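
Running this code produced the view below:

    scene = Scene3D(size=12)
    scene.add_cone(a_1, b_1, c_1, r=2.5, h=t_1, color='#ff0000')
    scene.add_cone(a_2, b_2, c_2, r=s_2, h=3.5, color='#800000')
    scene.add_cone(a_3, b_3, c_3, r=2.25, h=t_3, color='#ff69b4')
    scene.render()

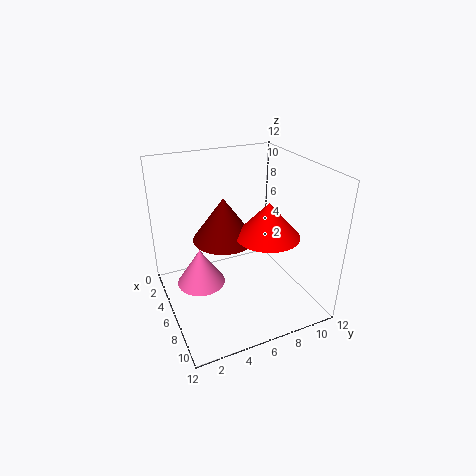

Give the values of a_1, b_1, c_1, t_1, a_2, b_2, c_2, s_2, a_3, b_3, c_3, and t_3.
a_1 = 8.25, b_1 = 7.5, c_1 = 7, t_1 = 2.75, a_2 = 6, b_2 = 4.75, c_2 = 6.25, s_2 = 2.5, a_3 = 3, b_3 = 3.5, c_3 = 0.25, t_3 = 3.5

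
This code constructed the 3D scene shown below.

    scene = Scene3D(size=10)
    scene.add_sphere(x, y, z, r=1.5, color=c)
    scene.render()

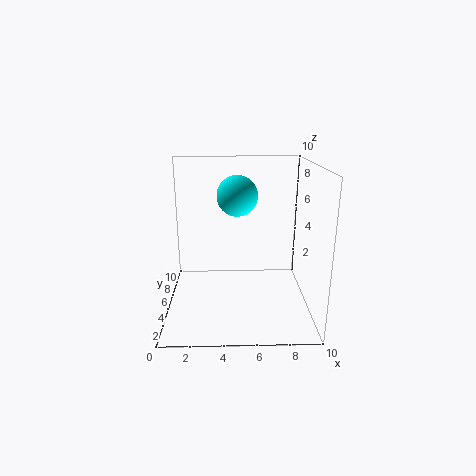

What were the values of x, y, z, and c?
x = 5, y = 7, z = 7.5, c = 'cyan'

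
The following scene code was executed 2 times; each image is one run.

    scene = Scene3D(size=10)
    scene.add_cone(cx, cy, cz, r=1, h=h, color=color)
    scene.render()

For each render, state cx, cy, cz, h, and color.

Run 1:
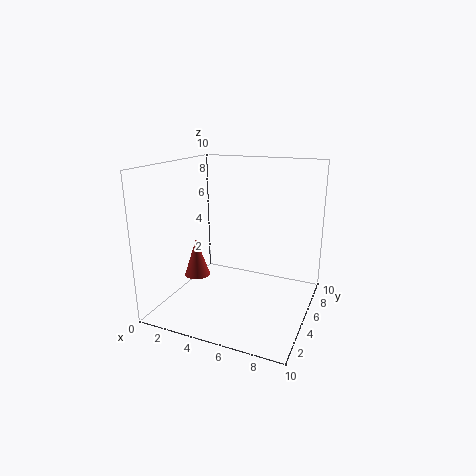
cx = 1
cy = 6
cz = 1
h = 3
color = 'brown'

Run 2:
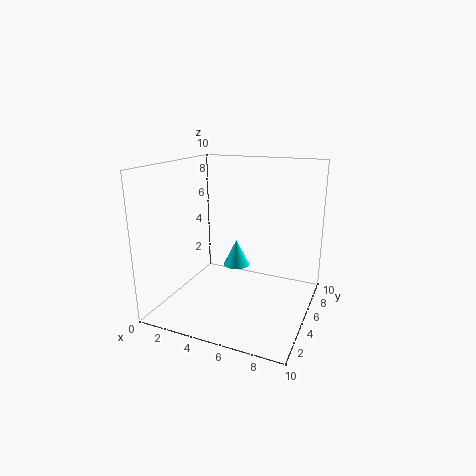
cx = 4
cy = 7
cz = 2
h = 2
color = 'cyan'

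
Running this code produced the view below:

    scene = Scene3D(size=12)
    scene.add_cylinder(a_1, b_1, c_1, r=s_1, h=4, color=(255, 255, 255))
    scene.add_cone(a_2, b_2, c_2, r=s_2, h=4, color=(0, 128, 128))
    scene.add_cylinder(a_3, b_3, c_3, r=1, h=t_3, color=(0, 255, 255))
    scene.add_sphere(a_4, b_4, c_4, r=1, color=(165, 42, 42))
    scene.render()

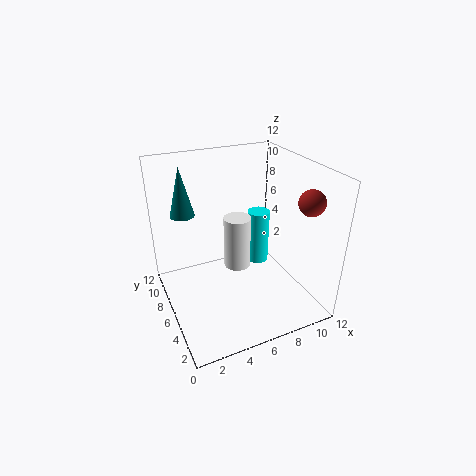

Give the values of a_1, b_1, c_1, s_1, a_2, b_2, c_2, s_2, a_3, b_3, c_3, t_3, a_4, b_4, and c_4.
a_1 = 5
b_1 = 4
c_1 = 5
s_1 = 1
a_2 = 2
b_2 = 8
c_2 = 8
s_2 = 1
a_3 = 9
b_3 = 8
c_3 = 2
t_3 = 5
a_4 = 10
b_4 = 2
c_4 = 10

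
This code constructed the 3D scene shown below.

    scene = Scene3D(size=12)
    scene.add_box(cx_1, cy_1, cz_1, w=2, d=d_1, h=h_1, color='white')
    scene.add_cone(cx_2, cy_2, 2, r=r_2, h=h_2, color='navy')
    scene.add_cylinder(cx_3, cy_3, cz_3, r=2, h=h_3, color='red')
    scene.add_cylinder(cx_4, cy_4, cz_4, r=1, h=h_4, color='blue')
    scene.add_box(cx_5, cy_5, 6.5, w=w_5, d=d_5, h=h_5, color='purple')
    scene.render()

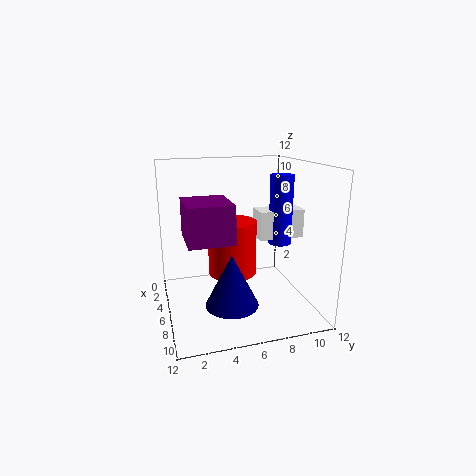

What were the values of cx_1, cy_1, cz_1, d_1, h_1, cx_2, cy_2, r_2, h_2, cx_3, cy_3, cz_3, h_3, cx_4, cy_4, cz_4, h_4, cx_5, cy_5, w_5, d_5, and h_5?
cx_1 = 4
cy_1 = 8
cz_1 = 5.5
d_1 = 4
h_1 = 2.5
cx_2 = 9.5
cy_2 = 4.5
r_2 = 2
h_2 = 4
cx_3 = 6
cy_3 = 5.5
cz_3 = 3
h_3 = 4.5
cx_4 = 5.5
cy_4 = 10
cz_4 = 5
h_4 = 6
cx_5 = 5
cy_5 = 1.5
w_5 = 4
d_5 = 3.5
h_5 = 3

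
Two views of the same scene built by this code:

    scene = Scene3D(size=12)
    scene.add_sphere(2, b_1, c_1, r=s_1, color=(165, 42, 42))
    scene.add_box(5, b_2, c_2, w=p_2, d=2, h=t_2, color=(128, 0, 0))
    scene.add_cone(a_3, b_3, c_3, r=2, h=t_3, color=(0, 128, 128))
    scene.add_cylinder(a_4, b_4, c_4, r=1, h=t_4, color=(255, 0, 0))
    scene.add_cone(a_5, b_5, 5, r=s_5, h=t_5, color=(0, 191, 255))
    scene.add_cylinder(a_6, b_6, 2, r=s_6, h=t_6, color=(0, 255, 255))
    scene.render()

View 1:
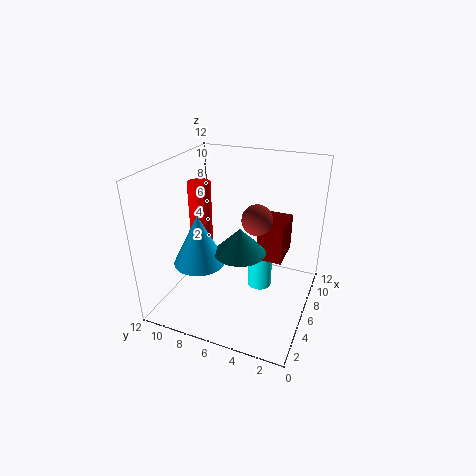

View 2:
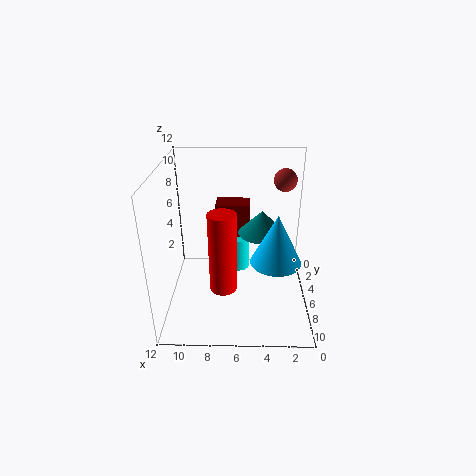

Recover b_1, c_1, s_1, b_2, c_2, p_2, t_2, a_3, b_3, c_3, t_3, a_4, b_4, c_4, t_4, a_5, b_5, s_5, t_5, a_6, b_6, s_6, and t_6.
b_1 = 3, c_1 = 10, s_1 = 1, b_2 = 2, c_2 = 5, p_2 = 3, t_2 = 3, a_3 = 4, b_3 = 5, c_3 = 6, t_3 = 2, a_4 = 7, b_4 = 10, c_4 = 4, t_4 = 6, a_5 = 3, b_5 = 8, s_5 = 2, t_5 = 4, a_6 = 6, b_6 = 4, s_6 = 1, t_6 = 3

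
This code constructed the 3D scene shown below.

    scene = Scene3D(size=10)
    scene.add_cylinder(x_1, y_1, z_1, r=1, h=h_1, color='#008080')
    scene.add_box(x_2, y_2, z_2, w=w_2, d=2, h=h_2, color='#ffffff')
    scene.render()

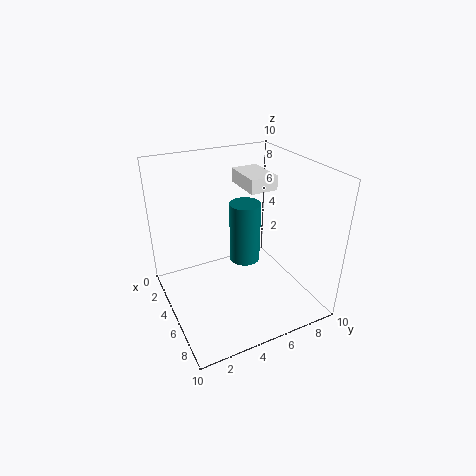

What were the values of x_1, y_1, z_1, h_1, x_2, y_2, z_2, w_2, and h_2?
x_1 = 6, y_1 = 5, z_1 = 4, h_1 = 4, x_2 = 2, y_2 = 6, z_2 = 8, w_2 = 3, h_2 = 1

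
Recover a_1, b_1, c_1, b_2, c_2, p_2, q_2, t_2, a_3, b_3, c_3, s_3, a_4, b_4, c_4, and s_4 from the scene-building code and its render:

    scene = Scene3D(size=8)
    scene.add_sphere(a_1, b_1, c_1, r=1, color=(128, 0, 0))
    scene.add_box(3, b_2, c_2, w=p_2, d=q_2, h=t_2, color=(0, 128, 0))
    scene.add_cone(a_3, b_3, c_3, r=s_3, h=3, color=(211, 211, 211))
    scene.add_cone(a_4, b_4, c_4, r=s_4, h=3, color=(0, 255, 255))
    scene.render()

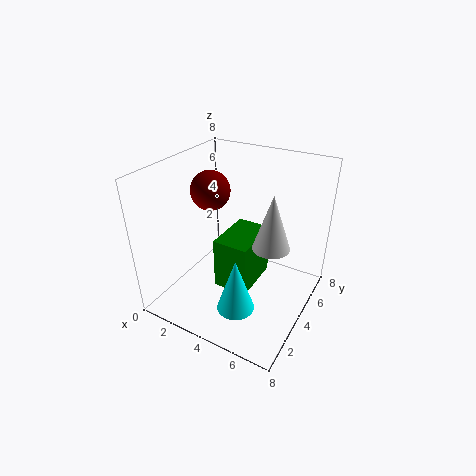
a_1 = 3; b_1 = 3; c_1 = 7; b_2 = 3; c_2 = 1; p_2 = 2; q_2 = 3; t_2 = 3; a_3 = 6; b_3 = 4; c_3 = 4; s_3 = 1; a_4 = 5; b_4 = 2; c_4 = 1; s_4 = 1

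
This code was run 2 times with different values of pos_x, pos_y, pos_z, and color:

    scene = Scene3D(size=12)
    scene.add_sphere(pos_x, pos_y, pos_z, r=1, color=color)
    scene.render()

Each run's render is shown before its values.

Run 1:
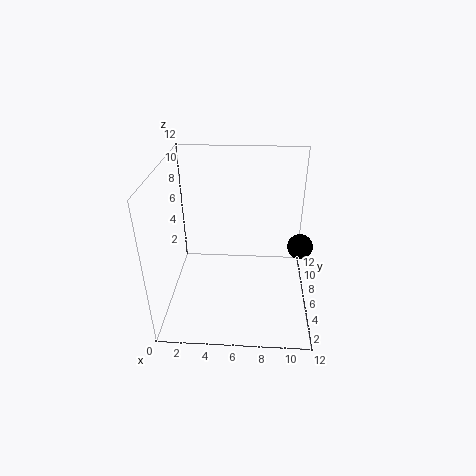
pos_x = 11; pos_y = 5; pos_z = 6; color = 'black'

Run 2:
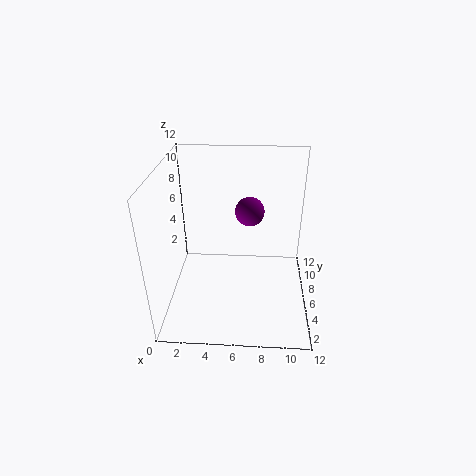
pos_x = 7; pos_y = 3; pos_z = 10; color = 'purple'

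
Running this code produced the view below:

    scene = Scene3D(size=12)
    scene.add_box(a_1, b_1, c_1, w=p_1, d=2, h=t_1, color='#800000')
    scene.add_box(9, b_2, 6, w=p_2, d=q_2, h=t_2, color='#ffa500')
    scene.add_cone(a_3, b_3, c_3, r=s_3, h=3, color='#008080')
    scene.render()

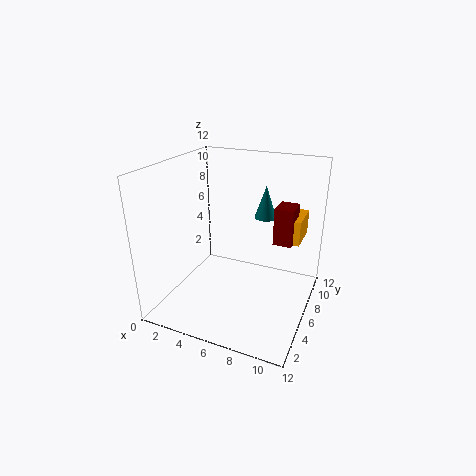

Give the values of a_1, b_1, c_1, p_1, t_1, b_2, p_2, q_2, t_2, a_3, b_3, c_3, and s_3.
a_1 = 9
b_1 = 6
c_1 = 6
p_1 = 1.5
t_1 = 3
b_2 = 6.5
p_2 = 2
q_2 = 3
t_2 = 2
a_3 = 7
b_3 = 10
c_3 = 6.5
s_3 = 1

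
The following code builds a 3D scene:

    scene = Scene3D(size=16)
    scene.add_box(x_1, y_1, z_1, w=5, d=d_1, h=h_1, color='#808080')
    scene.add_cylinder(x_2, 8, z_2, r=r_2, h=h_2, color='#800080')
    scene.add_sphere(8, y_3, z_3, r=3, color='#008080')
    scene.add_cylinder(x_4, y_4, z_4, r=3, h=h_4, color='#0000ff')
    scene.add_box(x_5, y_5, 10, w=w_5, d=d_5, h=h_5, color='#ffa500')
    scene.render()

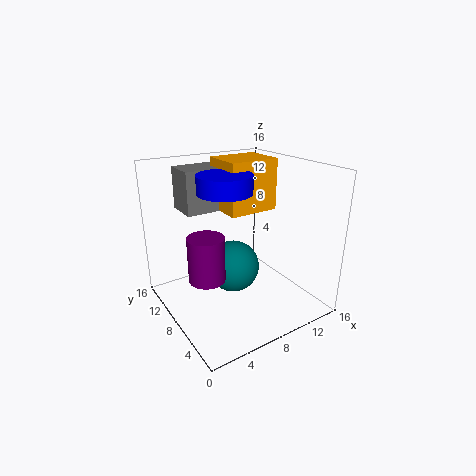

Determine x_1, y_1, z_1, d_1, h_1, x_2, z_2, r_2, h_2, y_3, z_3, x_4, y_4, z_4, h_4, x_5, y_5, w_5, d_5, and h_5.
x_1 = 4
y_1 = 12
z_1 = 10
d_1 = 4
h_1 = 5
x_2 = 4
z_2 = 4
r_2 = 2
h_2 = 5
y_3 = 9
z_3 = 4
x_4 = 7
y_4 = 9
z_4 = 13
h_4 = 2
x_5 = 8
y_5 = 9
w_5 = 6
d_5 = 5
h_5 = 6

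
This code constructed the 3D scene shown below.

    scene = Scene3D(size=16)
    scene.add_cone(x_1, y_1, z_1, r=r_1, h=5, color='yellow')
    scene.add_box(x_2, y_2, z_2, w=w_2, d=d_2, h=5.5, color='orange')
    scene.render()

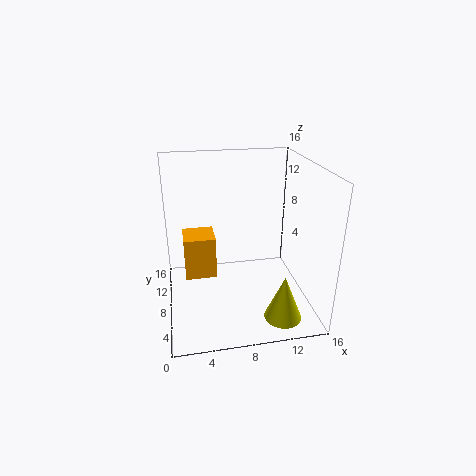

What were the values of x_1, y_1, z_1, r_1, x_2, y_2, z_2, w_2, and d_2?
x_1 = 12; y_1 = 3; z_1 = 0.5; r_1 = 2; x_2 = 2; y_2 = 12; z_2 = 0.5; w_2 = 4; d_2 = 4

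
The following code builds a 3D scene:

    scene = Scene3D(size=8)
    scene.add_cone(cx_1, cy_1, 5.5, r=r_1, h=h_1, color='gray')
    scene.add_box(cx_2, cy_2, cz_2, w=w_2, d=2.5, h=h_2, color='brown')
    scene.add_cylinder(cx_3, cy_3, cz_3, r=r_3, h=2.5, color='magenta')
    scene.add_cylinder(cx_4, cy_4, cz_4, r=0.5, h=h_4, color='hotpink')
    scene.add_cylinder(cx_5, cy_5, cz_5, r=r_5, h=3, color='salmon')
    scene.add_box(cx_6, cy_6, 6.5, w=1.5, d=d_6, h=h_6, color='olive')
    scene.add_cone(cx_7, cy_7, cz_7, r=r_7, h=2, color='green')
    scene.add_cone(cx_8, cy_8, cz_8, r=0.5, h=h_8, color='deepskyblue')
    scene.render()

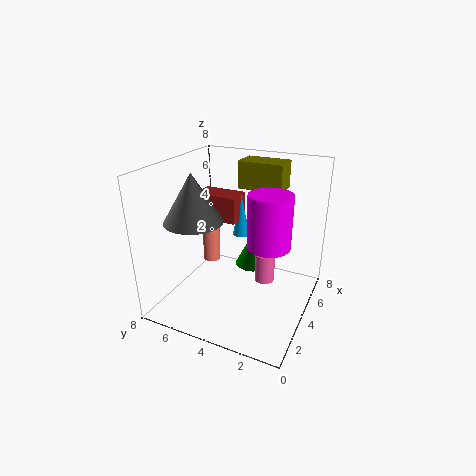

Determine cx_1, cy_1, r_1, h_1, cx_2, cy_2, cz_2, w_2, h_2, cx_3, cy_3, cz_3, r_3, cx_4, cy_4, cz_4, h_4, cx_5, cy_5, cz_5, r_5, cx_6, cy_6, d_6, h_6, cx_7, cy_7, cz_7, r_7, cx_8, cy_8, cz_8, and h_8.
cx_1 = 2; cy_1 = 5.5; r_1 = 1.5; h_1 = 2.5; cx_2 = 4.5; cy_2 = 4.5; cz_2 = 4.5; w_2 = 1.5; h_2 = 1.5; cx_3 = 2; cy_3 = 1.5; cz_3 = 5; r_3 = 1; cx_4 = 3; cy_4 = 2; cz_4 = 2.5; h_4 = 1.5; cx_5 = 4.5; cy_5 = 6; cz_5 = 2; r_5 = 0.5; cx_6 = 5; cy_6 = 2; d_6 = 2.5; h_6 = 1.5; cx_7 = 5; cy_7 = 3.5; cz_7 = 2; r_7 = 1; cx_8 = 5.5; cy_8 = 4.5; cz_8 = 3.5; h_8 = 2.5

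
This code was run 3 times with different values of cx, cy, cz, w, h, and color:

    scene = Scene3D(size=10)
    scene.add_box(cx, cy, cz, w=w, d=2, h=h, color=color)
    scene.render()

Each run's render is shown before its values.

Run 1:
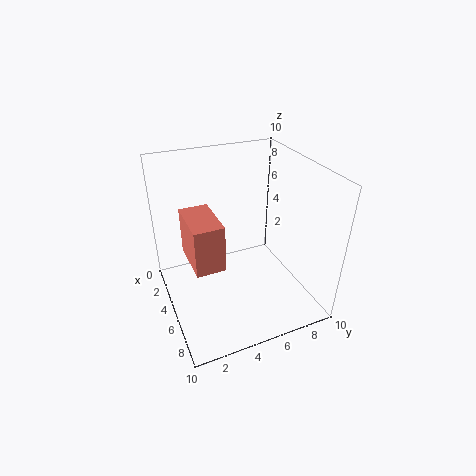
cx = 3
cy = 1.5
cz = 3.75
w = 3.5
h = 3.25
color = 'salmon'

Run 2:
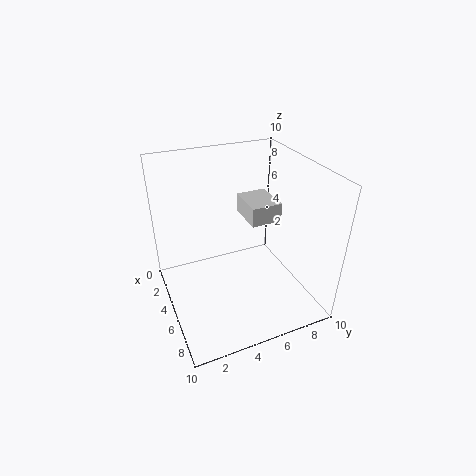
cx = 4.25
cy = 5.25
cz = 6.75
w = 2.5
h = 1.25
color = 'lightgray'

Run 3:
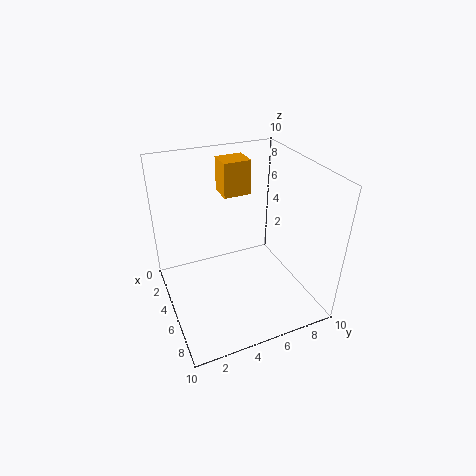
cx = 1.5
cy = 4.75
cz = 7.25
w = 1.75
h = 2.5
color = 'orange'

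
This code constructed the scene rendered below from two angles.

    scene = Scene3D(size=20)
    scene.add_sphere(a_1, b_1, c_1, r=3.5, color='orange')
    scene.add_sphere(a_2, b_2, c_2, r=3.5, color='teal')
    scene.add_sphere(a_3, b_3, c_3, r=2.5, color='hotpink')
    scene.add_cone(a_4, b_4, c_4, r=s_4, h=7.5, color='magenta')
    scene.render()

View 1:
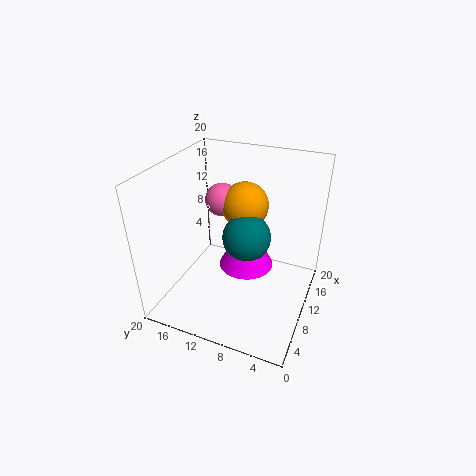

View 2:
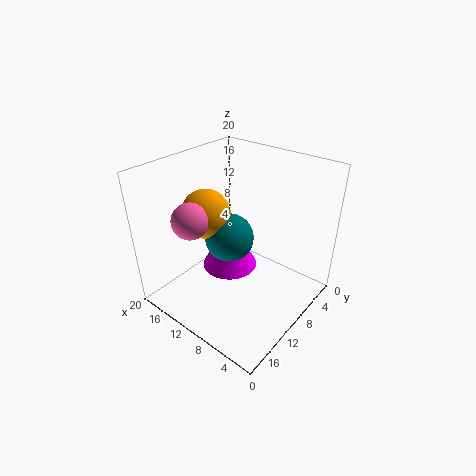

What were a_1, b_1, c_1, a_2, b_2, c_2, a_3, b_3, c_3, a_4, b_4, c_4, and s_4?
a_1 = 15
b_1 = 11
c_1 = 12.5
a_2 = 12
b_2 = 9.5
c_2 = 9
a_3 = 14.5
b_3 = 14.5
c_3 = 13
a_4 = 12
b_4 = 9.5
c_4 = 4.5
s_4 = 4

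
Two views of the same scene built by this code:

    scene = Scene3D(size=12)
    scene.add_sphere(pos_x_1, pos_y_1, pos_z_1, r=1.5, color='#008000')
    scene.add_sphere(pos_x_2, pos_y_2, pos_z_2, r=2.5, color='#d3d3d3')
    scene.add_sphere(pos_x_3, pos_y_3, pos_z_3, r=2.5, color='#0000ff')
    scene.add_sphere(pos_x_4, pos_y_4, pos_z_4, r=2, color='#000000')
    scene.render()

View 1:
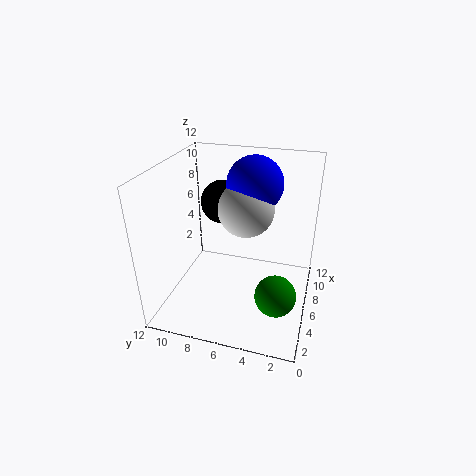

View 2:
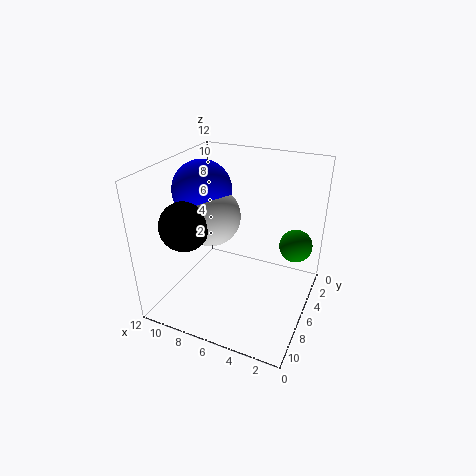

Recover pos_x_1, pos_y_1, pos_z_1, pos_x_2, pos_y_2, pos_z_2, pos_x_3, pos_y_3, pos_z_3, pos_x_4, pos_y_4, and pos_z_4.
pos_x_1 = 2
pos_y_1 = 2
pos_z_1 = 4
pos_x_2 = 8.5
pos_y_2 = 6
pos_z_2 = 7.5
pos_x_3 = 9.5
pos_y_3 = 5.5
pos_z_3 = 9.5
pos_x_4 = 9.5
pos_y_4 = 8.5
pos_z_4 = 7.5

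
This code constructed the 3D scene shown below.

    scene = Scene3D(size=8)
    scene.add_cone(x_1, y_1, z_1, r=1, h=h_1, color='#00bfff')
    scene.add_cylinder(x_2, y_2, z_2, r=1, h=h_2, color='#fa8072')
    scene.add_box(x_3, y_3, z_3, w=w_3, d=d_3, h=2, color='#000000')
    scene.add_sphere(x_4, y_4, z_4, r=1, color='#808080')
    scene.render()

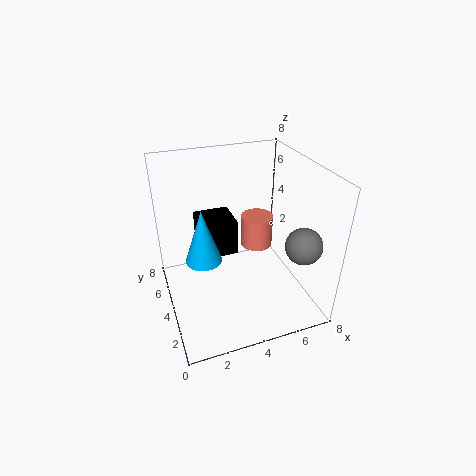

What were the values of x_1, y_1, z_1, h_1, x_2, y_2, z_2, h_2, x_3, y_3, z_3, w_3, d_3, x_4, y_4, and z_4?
x_1 = 2
y_1 = 4
z_1 = 3
h_1 = 3
x_2 = 6
y_2 = 6
z_2 = 2
h_2 = 2
x_3 = 2
y_3 = 4
z_3 = 3
w_3 = 2
d_3 = 2
x_4 = 7
y_4 = 2
z_4 = 4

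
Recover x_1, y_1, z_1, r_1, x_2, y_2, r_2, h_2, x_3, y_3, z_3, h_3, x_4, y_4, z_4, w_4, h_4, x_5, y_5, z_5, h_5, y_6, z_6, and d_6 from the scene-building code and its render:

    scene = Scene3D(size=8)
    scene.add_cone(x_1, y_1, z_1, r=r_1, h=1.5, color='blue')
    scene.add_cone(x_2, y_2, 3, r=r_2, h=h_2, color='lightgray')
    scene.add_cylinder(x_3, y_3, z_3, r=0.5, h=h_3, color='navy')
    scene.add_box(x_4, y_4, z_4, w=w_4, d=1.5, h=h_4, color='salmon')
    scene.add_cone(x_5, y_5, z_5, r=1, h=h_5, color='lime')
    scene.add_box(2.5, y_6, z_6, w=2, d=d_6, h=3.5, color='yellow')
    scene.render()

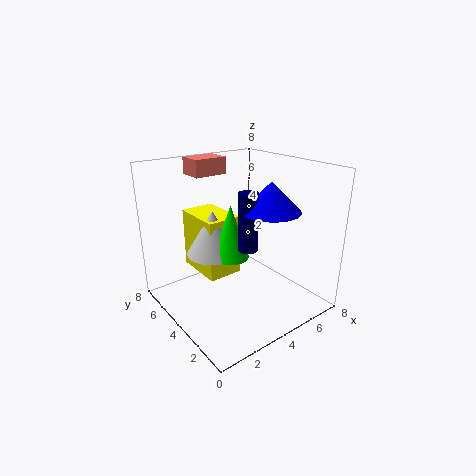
x_1 = 4.5; y_1 = 2; z_1 = 6; r_1 = 1.5; x_2 = 3; y_2 = 5; r_2 = 1.5; h_2 = 2.5; x_3 = 3.5; y_3 = 2.5; z_3 = 4; h_3 = 3; x_4 = 3; y_4 = 6.5; z_4 = 7; w_4 = 2; h_4 = 1; x_5 = 3.5; y_5 = 4; z_5 = 3; h_5 = 3; y_6 = 4.5; z_6 = 1.5; d_6 = 3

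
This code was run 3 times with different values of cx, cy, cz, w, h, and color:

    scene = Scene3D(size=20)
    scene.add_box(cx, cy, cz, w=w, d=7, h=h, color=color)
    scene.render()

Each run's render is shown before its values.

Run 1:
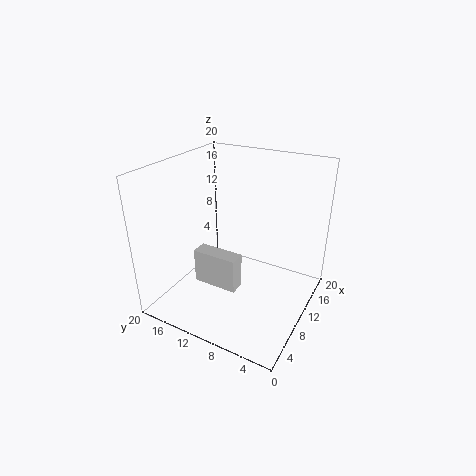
cx = 9.5
cy = 10.5
cz = 0.5
w = 2.5
h = 5.5
color = 'lightgray'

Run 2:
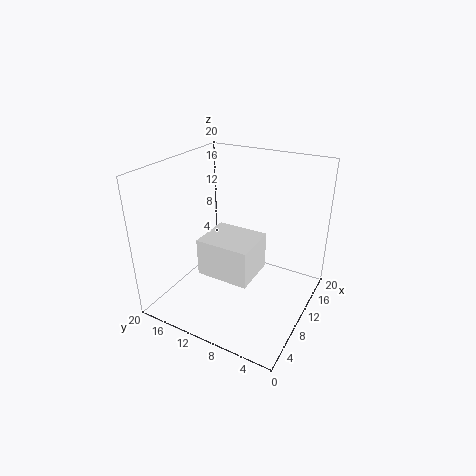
cx = 4.5
cy = 6
cz = 6.5
w = 6
h = 5
color = 'white'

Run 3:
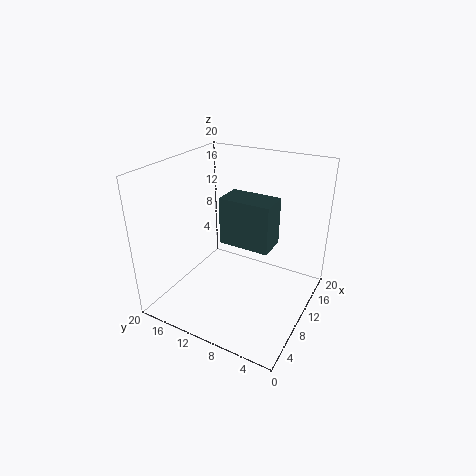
cx = 8.5
cy = 5
cz = 9.5
w = 4
h = 6.5
color = 'darkslategray'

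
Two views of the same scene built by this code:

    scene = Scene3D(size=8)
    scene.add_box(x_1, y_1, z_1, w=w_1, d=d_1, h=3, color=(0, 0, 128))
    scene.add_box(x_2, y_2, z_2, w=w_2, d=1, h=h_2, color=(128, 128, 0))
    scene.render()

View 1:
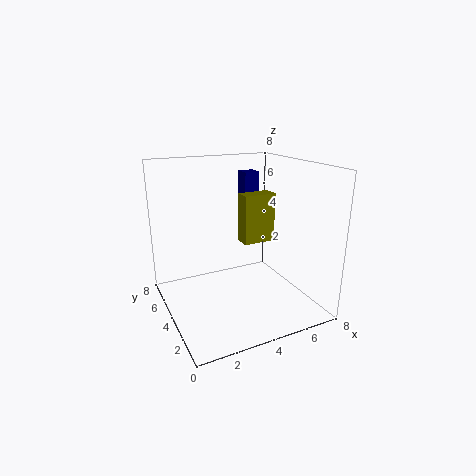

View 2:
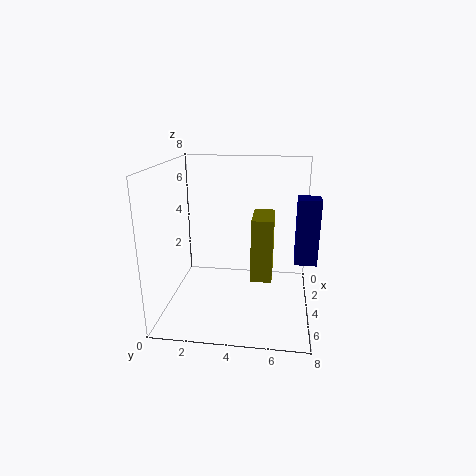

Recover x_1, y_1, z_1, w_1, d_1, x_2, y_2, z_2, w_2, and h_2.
x_1 = 6, y_1 = 7, z_1 = 4, w_1 = 1, d_1 = 1, x_2 = 5, y_2 = 5, z_2 = 3, w_2 = 2, h_2 = 3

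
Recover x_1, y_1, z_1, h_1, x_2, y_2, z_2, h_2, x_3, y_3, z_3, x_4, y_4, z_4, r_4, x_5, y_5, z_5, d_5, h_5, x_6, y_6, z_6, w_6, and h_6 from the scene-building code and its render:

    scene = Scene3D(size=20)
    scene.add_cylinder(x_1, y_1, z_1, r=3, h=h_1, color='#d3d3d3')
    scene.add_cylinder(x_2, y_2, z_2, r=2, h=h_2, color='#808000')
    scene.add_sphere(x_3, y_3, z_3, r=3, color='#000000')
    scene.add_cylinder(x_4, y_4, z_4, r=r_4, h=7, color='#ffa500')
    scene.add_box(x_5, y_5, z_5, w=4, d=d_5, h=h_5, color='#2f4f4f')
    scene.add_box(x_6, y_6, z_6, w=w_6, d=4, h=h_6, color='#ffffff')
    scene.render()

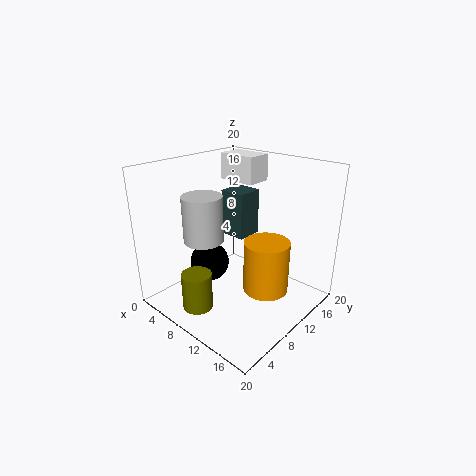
x_1 = 4; y_1 = 9; z_1 = 8; h_1 = 7; x_2 = 9; y_2 = 3; z_2 = 2; h_2 = 5; x_3 = 4; y_3 = 10; z_3 = 4; x_4 = 15; y_4 = 10; z_4 = 4; r_4 = 3; x_5 = 4; y_5 = 13; z_5 = 8; d_5 = 4; h_5 = 7; x_6 = 2; y_6 = 15; z_6 = 16; w_6 = 6; h_6 = 4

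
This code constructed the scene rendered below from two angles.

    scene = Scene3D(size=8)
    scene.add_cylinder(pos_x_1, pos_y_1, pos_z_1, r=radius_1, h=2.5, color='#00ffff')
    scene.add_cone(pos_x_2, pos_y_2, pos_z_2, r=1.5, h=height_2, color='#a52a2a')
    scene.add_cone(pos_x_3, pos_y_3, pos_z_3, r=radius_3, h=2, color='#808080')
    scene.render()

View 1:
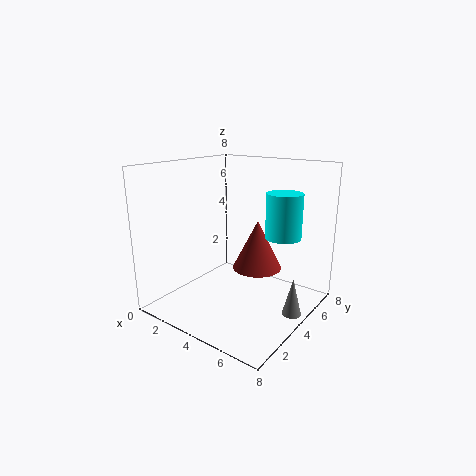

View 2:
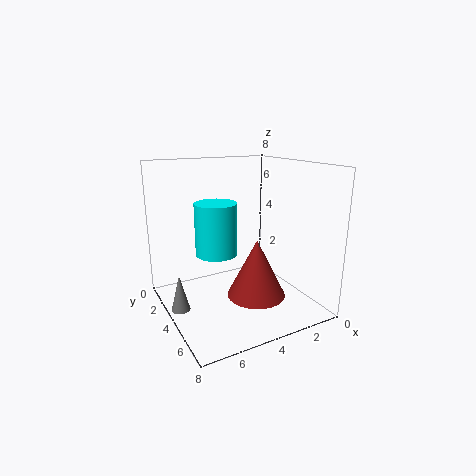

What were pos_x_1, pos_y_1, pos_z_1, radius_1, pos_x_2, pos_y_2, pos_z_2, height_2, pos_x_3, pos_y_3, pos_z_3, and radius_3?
pos_x_1 = 6; pos_y_1 = 5.5; pos_z_1 = 4; radius_1 = 1; pos_x_2 = 4; pos_y_2 = 6; pos_z_2 = 1.5; height_2 = 3; pos_x_3 = 7.5; pos_y_3 = 4; pos_z_3 = 0.5; radius_3 = 0.5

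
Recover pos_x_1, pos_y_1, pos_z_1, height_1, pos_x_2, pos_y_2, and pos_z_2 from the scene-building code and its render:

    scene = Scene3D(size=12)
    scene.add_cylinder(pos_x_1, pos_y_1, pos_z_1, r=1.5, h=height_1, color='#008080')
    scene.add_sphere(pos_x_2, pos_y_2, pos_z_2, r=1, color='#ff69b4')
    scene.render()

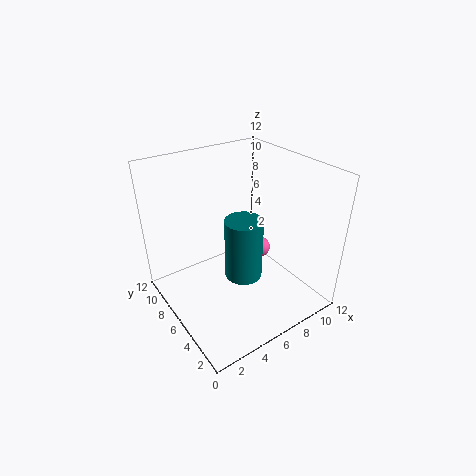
pos_x_1 = 5.5; pos_y_1 = 4.5; pos_z_1 = 3.5; height_1 = 5; pos_x_2 = 10.5; pos_y_2 = 8.5; pos_z_2 = 2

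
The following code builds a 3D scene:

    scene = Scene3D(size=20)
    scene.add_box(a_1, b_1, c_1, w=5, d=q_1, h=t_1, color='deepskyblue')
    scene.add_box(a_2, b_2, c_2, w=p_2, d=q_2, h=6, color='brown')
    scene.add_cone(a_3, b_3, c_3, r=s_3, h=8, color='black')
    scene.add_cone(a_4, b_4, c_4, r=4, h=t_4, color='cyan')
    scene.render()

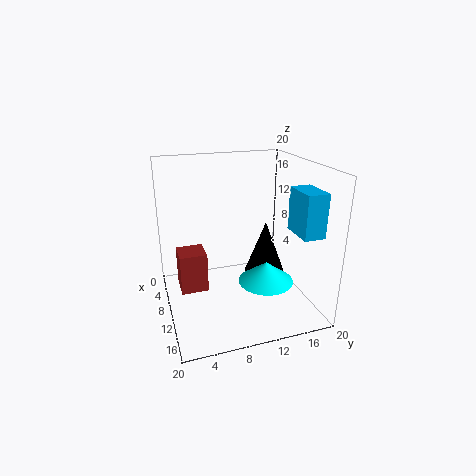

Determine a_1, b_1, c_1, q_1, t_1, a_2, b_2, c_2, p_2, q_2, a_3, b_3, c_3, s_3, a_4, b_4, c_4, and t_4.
a_1 = 11, b_1 = 17, c_1 = 11, q_1 = 3, t_1 = 6, a_2 = 4, b_2 = 2, c_2 = 1, p_2 = 4, q_2 = 4, a_3 = 8, b_3 = 15, c_3 = 3, s_3 = 3, a_4 = 11, b_4 = 14, c_4 = 3, t_4 = 3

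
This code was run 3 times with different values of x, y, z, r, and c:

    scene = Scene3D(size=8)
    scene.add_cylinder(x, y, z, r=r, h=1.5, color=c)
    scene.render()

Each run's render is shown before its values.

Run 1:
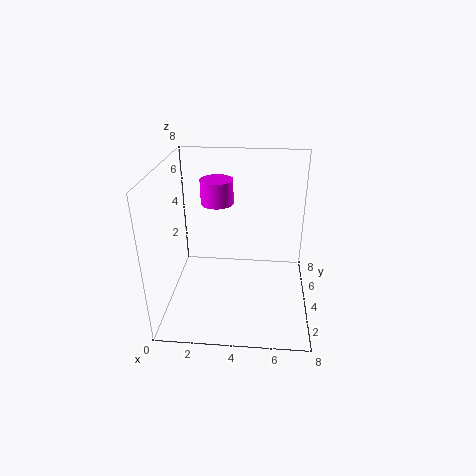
x = 2.5
y = 6.5
z = 5
r = 1
c = 'magenta'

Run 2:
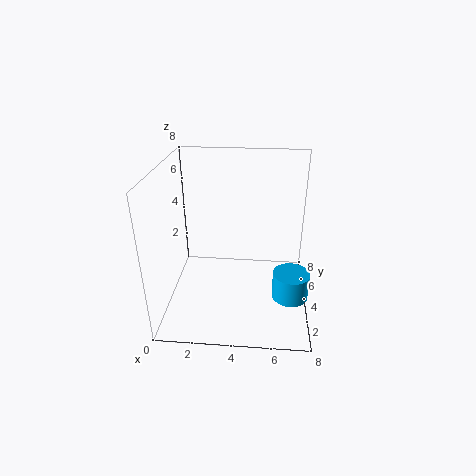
x = 7
y = 3
z = 1
r = 1
c = 'deepskyblue'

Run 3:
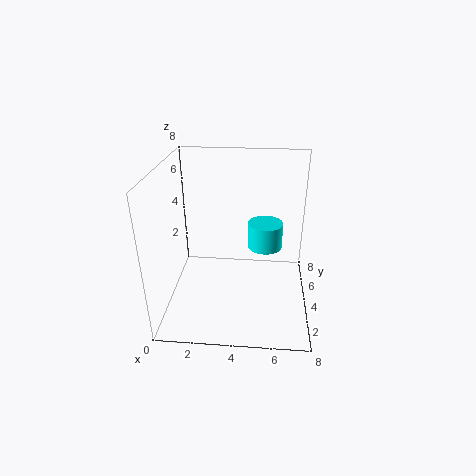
x = 5.5
y = 5
z = 3
r = 1
c = 'cyan'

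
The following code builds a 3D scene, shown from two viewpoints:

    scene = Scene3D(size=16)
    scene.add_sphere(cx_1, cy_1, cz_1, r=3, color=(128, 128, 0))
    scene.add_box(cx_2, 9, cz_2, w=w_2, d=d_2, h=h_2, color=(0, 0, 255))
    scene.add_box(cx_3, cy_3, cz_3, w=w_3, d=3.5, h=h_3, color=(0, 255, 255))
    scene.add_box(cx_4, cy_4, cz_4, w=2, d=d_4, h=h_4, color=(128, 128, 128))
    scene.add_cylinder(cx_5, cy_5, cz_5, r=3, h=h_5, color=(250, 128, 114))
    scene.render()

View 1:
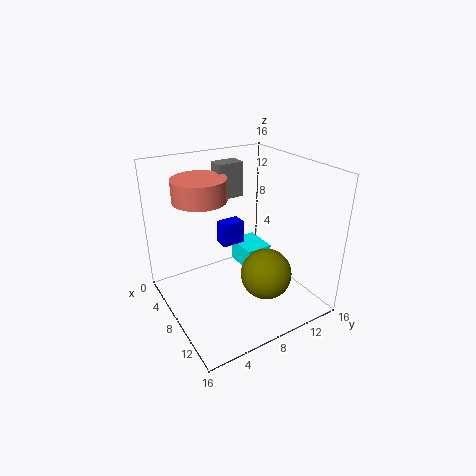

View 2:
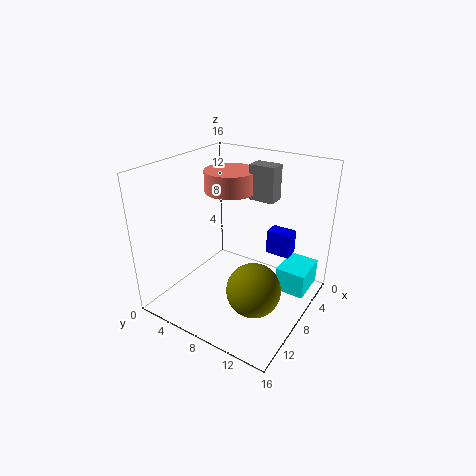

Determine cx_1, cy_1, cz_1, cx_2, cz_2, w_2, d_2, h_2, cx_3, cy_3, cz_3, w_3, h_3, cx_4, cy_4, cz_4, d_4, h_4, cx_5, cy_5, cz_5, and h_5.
cx_1 = 9.5; cy_1 = 11; cz_1 = 3; cx_2 = 1; cz_2 = 4; w_2 = 2; d_2 = 3; h_2 = 3; cx_3 = 0.5; cy_3 = 11.5; cz_3 = 0.5; w_3 = 4.5; h_3 = 3; cx_4 = 3; cy_4 = 7.5; cz_4 = 11.5; d_4 = 3; h_4 = 4; cx_5 = 5; cy_5 = 5; cz_5 = 12; h_5 = 2.5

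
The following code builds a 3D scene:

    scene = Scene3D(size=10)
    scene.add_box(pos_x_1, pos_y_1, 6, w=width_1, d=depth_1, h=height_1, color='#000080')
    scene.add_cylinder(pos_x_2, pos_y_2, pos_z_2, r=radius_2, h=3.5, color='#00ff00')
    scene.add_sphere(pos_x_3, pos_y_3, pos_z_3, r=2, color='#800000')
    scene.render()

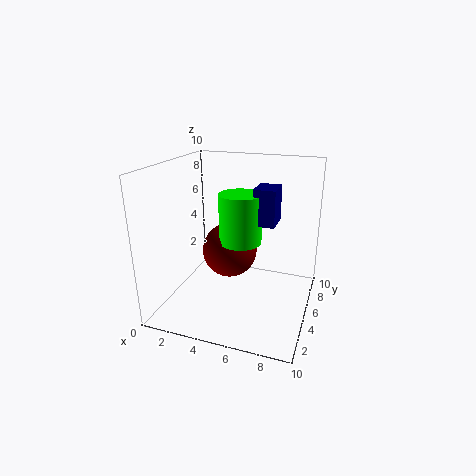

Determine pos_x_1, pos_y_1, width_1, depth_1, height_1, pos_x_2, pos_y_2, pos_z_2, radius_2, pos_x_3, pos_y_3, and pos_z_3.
pos_x_1 = 6
pos_y_1 = 5
width_1 = 1.5
depth_1 = 2
height_1 = 2.5
pos_x_2 = 5
pos_y_2 = 5.5
pos_z_2 = 4.5
radius_2 = 1.5
pos_x_3 = 4
pos_y_3 = 6
pos_z_3 = 3.5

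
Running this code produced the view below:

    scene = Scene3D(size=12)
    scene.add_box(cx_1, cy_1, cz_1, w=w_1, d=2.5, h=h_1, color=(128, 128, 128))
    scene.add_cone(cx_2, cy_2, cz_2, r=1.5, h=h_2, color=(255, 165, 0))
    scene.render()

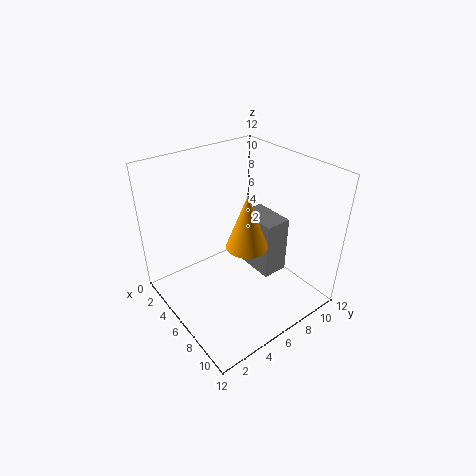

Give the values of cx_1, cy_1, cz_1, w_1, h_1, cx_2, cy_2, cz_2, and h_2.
cx_1 = 2.5, cy_1 = 9, cz_1 = 0.5, w_1 = 4, h_1 = 5.5, cx_2 = 9, cy_2 = 4.5, cz_2 = 7.5, h_2 = 4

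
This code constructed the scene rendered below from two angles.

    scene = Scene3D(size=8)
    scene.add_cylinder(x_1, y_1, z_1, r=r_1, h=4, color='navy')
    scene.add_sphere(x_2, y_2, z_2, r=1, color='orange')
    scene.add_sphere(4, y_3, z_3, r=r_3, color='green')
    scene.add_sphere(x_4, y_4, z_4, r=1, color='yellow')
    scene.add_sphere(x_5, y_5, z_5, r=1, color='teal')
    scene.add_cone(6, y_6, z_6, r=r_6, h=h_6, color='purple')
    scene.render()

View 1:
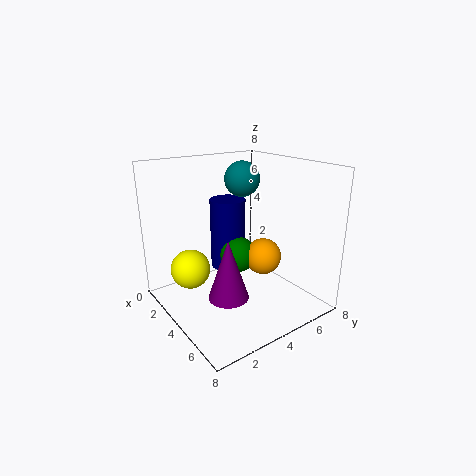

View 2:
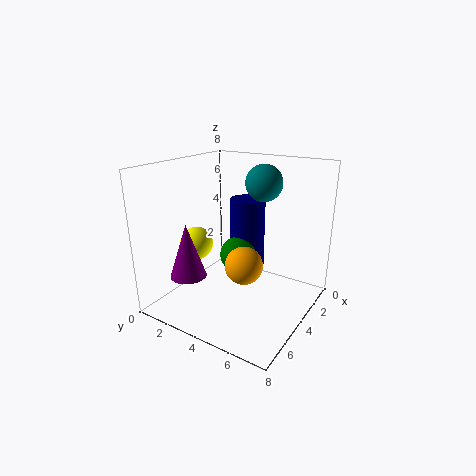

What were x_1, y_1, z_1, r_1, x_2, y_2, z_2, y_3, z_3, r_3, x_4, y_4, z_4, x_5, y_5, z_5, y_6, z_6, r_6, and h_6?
x_1 = 3, y_1 = 4, z_1 = 2, r_1 = 1, x_2 = 5, y_2 = 5, z_2 = 3, y_3 = 4, z_3 = 3, r_3 = 1, x_4 = 4, y_4 = 1, z_4 = 3, x_5 = 3, y_5 = 5, z_5 = 7, y_6 = 2, z_6 = 2, r_6 = 1, h_6 = 3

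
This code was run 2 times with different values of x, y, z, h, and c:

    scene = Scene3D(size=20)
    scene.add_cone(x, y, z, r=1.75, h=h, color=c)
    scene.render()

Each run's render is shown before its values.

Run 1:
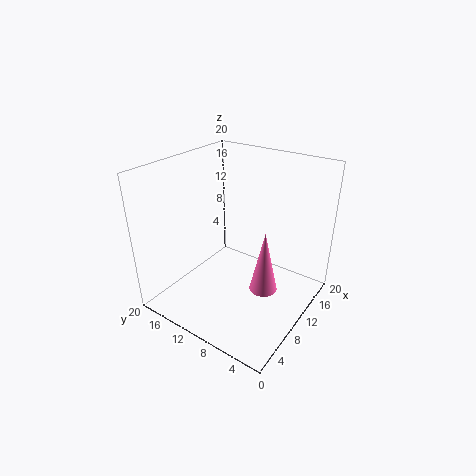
x = 7; y = 4; z = 6; h = 8; c = 'hotpink'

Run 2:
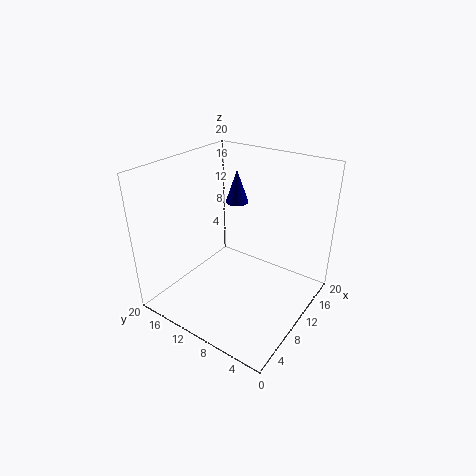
x = 15.5; y = 14; z = 12.5; h = 5; c = 'navy'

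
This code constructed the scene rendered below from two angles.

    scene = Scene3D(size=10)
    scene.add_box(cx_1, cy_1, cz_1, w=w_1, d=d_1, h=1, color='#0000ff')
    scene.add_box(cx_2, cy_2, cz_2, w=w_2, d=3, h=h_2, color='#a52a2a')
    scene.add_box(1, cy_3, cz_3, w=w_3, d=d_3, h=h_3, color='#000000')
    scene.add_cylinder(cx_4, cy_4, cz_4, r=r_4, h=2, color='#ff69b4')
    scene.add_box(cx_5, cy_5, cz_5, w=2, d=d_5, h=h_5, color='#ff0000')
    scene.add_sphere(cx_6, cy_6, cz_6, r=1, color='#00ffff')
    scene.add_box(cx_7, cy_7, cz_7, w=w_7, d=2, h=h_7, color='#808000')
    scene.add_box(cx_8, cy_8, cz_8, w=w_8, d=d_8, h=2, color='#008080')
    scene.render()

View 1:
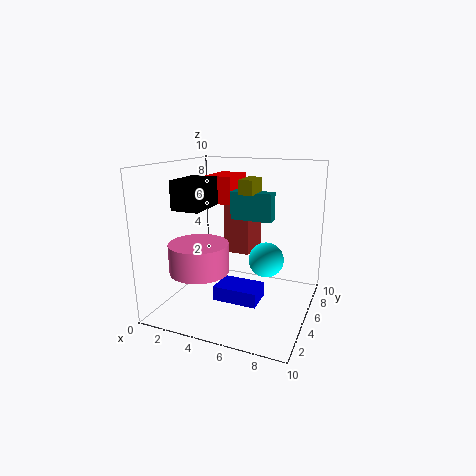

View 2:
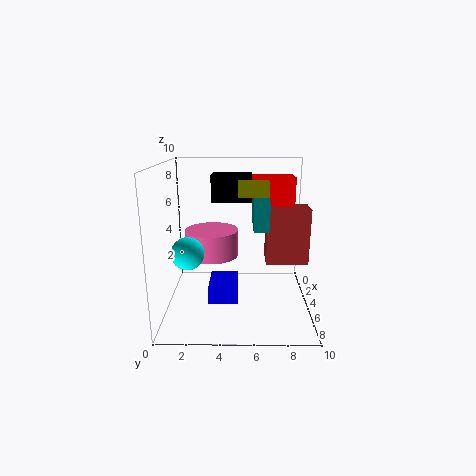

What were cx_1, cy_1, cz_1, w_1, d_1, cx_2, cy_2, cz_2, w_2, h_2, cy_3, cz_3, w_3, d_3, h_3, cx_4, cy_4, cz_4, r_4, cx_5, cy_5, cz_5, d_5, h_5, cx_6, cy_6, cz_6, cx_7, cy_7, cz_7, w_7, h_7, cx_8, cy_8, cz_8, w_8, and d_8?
cx_1 = 4, cy_1 = 3, cz_1 = 1, w_1 = 3, d_1 = 2, cx_2 = 3, cy_2 = 7, cz_2 = 3, w_2 = 2, h_2 = 4, cy_3 = 3, cz_3 = 7, w_3 = 2, d_3 = 3, h_3 = 2, cx_4 = 3, cy_4 = 3, cz_4 = 3, r_4 = 2, cx_5 = 2, cy_5 = 6, cz_5 = 7, d_5 = 3, h_5 = 2, cx_6 = 8, cy_6 = 2, cz_6 = 5, cx_7 = 5, cy_7 = 5, cz_7 = 8, w_7 = 1, h_7 = 1, cx_8 = 4, cy_8 = 6, cz_8 = 6, w_8 = 3, d_8 = 1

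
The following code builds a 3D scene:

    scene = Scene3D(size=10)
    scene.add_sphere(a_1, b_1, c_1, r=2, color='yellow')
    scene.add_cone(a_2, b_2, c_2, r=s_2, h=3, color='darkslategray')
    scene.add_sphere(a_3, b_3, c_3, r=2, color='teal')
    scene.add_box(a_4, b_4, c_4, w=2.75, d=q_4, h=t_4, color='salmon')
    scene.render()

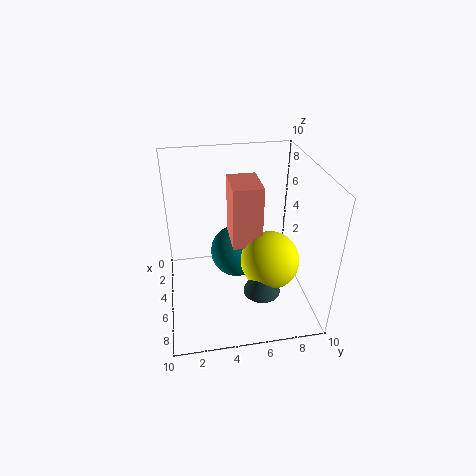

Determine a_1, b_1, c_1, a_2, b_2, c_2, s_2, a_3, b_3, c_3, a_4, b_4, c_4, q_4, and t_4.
a_1 = 6.25
b_1 = 7
c_1 = 3.75
a_2 = 7.25
b_2 = 6.25
c_2 = 2
s_2 = 1.25
a_3 = 3
b_3 = 5.25
c_3 = 2.5
a_4 = 3.25
b_4 = 4.5
c_4 = 4.75
q_4 = 2
t_4 = 4.25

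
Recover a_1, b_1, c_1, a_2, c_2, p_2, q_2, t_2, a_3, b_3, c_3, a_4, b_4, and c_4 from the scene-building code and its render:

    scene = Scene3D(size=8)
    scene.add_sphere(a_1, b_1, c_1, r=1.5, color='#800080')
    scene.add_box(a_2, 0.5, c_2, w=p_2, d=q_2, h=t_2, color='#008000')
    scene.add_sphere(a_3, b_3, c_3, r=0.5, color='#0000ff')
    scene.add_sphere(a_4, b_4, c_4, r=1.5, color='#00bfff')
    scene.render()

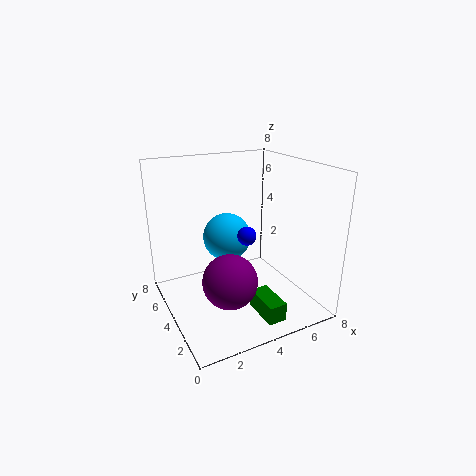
a_1 = 3; b_1 = 3; c_1 = 2; a_2 = 4; c_2 = 0.5; p_2 = 1; q_2 = 2; t_2 = 1; a_3 = 4; b_3 = 3; c_3 = 4.5; a_4 = 4.5; b_4 = 6.5; c_4 = 3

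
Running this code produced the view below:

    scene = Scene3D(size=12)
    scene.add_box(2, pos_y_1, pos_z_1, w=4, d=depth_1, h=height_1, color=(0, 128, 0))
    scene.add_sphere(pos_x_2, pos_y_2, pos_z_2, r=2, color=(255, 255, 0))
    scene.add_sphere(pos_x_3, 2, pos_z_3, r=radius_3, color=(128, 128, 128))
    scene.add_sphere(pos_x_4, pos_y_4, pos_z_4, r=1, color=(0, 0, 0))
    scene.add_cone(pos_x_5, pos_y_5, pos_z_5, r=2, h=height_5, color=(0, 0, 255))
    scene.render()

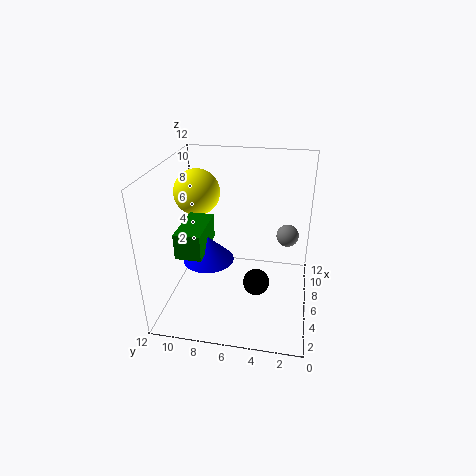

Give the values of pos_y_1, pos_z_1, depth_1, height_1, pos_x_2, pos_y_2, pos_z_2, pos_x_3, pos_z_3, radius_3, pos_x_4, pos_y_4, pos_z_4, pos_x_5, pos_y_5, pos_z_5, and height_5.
pos_y_1 = 8, pos_z_1 = 6, depth_1 = 2, height_1 = 2, pos_x_2 = 8, pos_y_2 = 10, pos_z_2 = 9, pos_x_3 = 9, pos_z_3 = 5, radius_3 = 1, pos_x_4 = 3, pos_y_4 = 4, pos_z_4 = 4, pos_x_5 = 4, pos_y_5 = 8, pos_z_5 = 5, height_5 = 2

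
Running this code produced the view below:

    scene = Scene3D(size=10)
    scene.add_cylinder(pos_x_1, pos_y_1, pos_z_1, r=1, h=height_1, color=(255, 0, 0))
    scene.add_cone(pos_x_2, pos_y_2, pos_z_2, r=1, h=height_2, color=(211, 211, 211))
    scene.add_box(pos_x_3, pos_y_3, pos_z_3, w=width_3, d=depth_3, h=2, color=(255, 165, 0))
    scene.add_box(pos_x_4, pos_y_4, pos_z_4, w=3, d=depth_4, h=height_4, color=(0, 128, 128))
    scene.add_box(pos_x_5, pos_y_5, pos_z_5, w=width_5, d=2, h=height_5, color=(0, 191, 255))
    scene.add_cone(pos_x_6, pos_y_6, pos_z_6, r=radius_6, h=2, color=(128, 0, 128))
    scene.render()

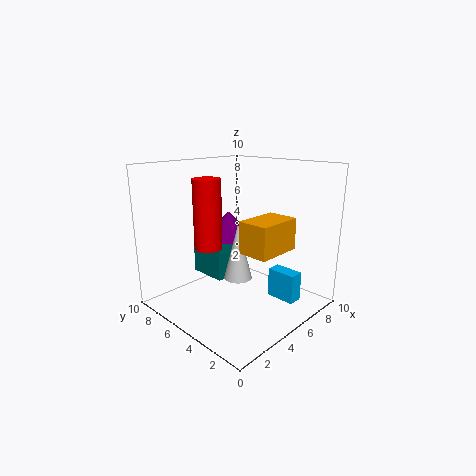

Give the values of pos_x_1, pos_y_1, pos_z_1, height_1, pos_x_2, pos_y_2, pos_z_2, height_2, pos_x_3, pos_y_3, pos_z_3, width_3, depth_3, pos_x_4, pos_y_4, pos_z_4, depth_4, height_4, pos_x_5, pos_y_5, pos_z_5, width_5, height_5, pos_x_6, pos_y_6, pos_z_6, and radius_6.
pos_x_1 = 4, pos_y_1 = 7, pos_z_1 = 4, height_1 = 5, pos_x_2 = 5, pos_y_2 = 5, pos_z_2 = 2, height_2 = 4, pos_x_3 = 3, pos_y_3 = 1, pos_z_3 = 5, width_3 = 3, depth_3 = 2, pos_x_4 = 5, pos_y_4 = 7, pos_z_4 = 1, depth_4 = 3, height_4 = 3, pos_x_5 = 6, pos_y_5 = 1, pos_z_5 = 1, width_5 = 1, height_5 = 2, pos_x_6 = 7, pos_y_6 = 8, pos_z_6 = 4, radius_6 = 2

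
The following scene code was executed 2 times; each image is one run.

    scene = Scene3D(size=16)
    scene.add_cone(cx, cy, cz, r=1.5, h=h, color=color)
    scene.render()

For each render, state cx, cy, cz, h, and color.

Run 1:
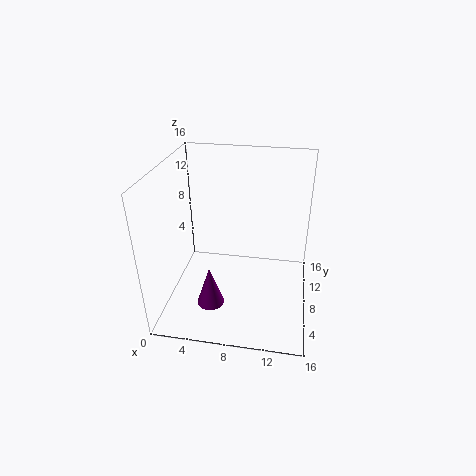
cx = 5.5, cy = 4.5, cz = 1.5, h = 4.5, color = 'purple'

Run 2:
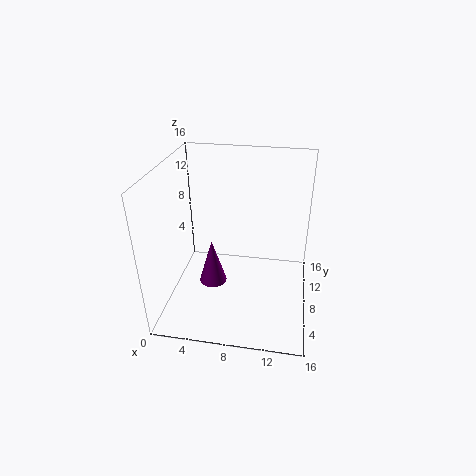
cx = 5.5, cy = 6, cz = 3.5, h = 5, color = 'purple'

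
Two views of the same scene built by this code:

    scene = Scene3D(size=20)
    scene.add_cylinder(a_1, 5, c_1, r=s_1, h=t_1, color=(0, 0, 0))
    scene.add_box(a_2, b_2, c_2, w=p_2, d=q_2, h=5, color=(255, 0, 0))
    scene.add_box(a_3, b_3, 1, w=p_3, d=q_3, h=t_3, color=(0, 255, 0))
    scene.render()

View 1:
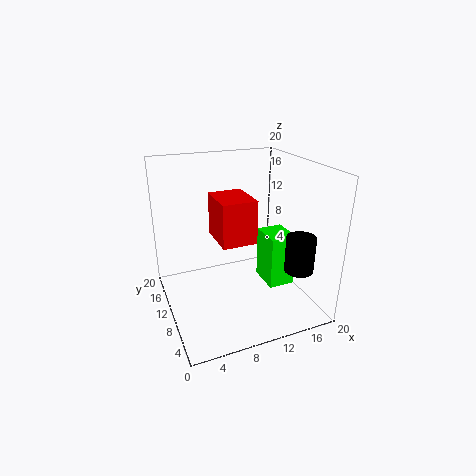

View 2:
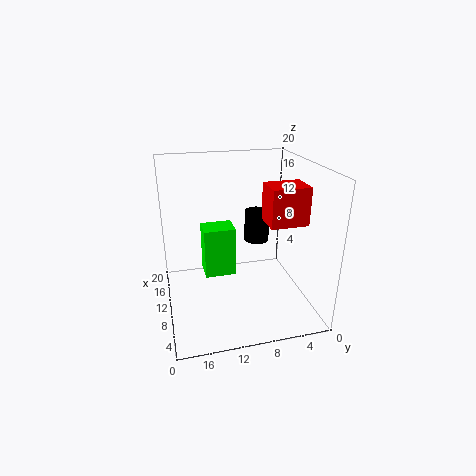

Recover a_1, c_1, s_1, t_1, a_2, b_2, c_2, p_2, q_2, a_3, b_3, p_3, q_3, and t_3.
a_1 = 17; c_1 = 6; s_1 = 2; t_1 = 5; a_2 = 5; b_2 = 2; c_2 = 13; p_2 = 4; q_2 = 5; a_3 = 15; b_3 = 9; p_3 = 4; q_3 = 5; t_3 = 8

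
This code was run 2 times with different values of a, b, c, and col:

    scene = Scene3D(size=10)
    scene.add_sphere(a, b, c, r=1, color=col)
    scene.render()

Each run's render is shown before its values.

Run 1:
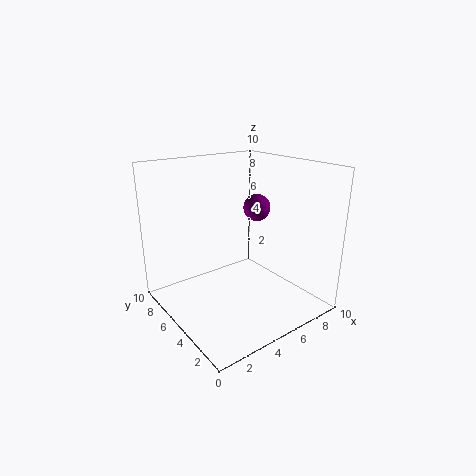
a = 7.5; b = 6; c = 6.5; col = 'purple'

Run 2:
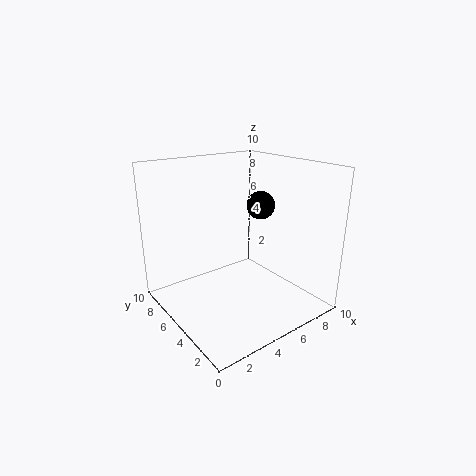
a = 7; b = 5; c = 7; col = 'black'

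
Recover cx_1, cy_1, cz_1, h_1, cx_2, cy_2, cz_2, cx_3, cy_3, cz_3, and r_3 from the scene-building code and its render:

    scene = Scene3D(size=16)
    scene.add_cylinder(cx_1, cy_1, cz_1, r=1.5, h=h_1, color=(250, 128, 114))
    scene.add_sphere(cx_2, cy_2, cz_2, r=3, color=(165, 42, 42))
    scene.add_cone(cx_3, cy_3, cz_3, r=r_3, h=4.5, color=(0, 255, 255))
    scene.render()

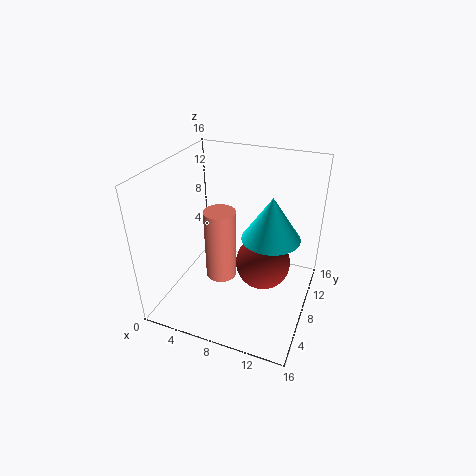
cx_1 = 8; cy_1 = 3.5; cz_1 = 6.5; h_1 = 7; cx_2 = 11; cy_2 = 8; cz_2 = 5.5; cx_3 = 12; cy_3 = 7; cz_3 = 9.5; r_3 = 3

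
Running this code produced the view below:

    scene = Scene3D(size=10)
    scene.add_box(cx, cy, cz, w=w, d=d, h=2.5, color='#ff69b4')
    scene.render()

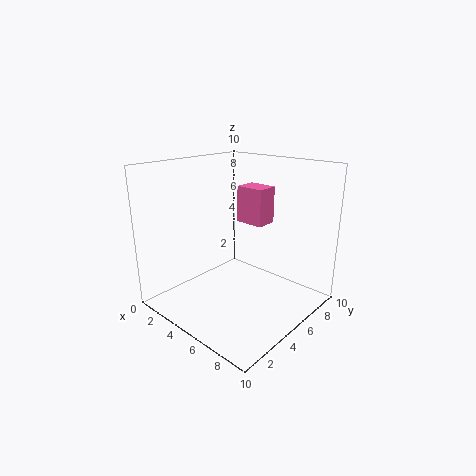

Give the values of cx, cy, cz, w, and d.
cx = 4.5; cy = 5.5; cz = 6; w = 2; d = 1.5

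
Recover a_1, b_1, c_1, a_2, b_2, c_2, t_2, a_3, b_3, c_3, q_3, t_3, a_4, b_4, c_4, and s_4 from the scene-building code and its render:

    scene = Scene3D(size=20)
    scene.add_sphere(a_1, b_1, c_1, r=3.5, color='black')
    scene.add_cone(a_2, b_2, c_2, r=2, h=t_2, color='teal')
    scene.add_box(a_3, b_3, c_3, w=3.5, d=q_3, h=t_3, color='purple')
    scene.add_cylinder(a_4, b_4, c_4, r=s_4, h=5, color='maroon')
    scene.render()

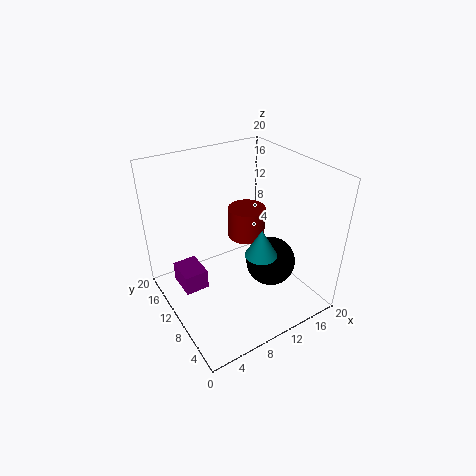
a_1 = 14, b_1 = 7.5, c_1 = 6, a_2 = 9.5, b_2 = 4, c_2 = 11, t_2 = 3.5, a_3 = 2.5, b_3 = 12, c_3 = 1.5, q_3 = 4.5, t_3 = 3, a_4 = 15.5, b_4 = 16, c_4 = 5.5, s_4 = 3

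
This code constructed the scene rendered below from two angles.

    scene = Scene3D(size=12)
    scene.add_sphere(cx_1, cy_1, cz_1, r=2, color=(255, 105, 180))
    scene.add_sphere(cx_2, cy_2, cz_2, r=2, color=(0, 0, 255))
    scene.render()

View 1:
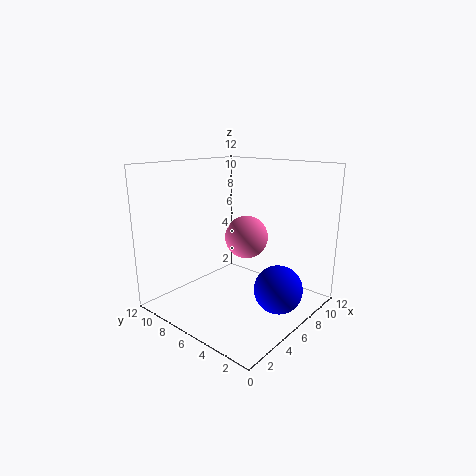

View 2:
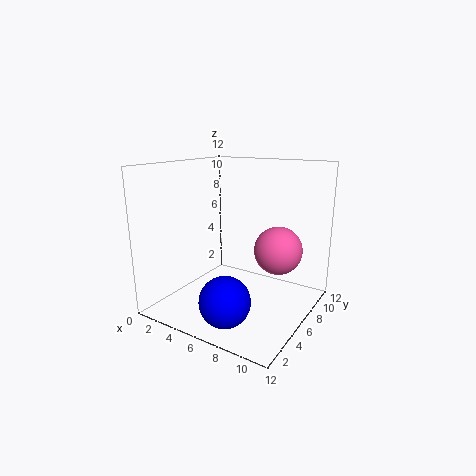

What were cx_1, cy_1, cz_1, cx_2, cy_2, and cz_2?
cx_1 = 9; cy_1 = 7.5; cz_1 = 5; cx_2 = 7; cy_2 = 2.5; cz_2 = 2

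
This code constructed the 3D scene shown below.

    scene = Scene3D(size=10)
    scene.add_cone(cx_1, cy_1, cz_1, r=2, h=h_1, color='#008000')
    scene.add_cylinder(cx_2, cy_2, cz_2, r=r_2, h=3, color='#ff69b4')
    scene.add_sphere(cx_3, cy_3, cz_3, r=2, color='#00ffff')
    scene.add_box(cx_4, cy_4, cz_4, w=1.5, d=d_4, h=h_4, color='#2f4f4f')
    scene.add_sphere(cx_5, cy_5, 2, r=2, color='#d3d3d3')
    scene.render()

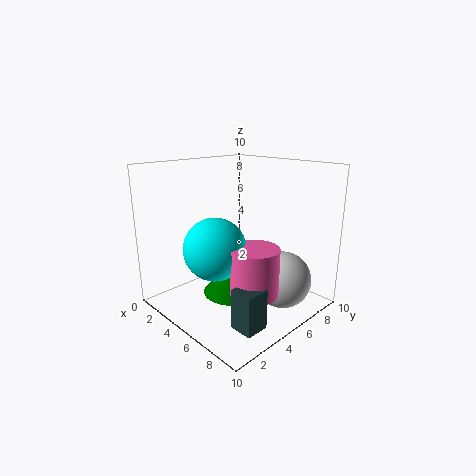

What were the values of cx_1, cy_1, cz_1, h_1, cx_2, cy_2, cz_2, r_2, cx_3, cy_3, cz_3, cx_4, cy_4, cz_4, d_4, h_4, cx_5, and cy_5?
cx_1 = 5.5
cy_1 = 4
cz_1 = 1.5
h_1 = 2
cx_2 = 8
cy_2 = 3.5
cz_2 = 2.5
r_2 = 1.5
cx_3 = 5.5
cy_3 = 2.5
cz_3 = 5
cx_4 = 8
cy_4 = 1.5
cz_4 = 1
d_4 = 1.5
h_4 = 2.5
cx_5 = 7.5
cy_5 = 7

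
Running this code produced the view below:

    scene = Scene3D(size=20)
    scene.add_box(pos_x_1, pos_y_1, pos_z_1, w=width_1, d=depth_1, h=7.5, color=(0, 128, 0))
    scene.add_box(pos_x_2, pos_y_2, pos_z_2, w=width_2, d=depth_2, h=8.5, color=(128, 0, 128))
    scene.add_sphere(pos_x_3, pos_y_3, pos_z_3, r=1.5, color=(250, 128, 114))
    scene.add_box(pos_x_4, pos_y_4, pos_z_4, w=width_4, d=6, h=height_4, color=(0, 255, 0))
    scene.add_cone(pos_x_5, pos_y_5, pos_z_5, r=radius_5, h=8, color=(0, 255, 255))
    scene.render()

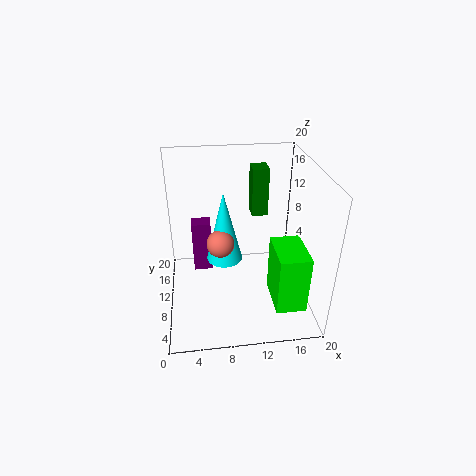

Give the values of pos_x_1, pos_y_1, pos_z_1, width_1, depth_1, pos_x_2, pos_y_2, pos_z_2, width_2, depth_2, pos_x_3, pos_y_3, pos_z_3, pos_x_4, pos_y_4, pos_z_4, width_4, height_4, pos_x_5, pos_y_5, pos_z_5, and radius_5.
pos_x_1 = 13; pos_y_1 = 16; pos_z_1 = 10; width_1 = 2.5; depth_1 = 3; pos_x_2 = 3.5; pos_y_2 = 16; pos_z_2 = 0.5; width_2 = 3; depth_2 = 2.5; pos_x_3 = 7; pos_y_3 = 2; pos_z_3 = 14.5; pos_x_4 = 14; pos_y_4 = 2; pos_z_4 = 3; width_4 = 4; height_4 = 8; pos_x_5 = 7.5; pos_y_5 = 3; pos_z_5 = 12; radius_5 = 2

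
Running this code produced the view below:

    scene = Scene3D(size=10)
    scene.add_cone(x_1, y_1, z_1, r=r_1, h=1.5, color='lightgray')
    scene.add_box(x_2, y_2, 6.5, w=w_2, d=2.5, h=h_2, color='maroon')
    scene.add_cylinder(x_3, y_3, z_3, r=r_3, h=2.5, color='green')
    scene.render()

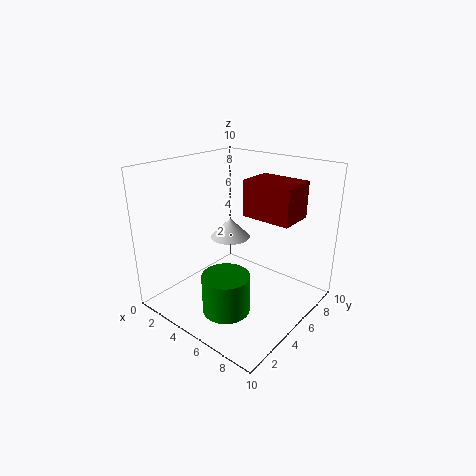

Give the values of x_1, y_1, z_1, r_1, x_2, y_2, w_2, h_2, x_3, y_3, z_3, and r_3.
x_1 = 3, y_1 = 6.5, z_1 = 4, r_1 = 1.5, x_2 = 5, y_2 = 5.5, w_2 = 3.5, h_2 = 2.5, x_3 = 6.5, y_3 = 2, z_3 = 1.5, r_3 = 1.5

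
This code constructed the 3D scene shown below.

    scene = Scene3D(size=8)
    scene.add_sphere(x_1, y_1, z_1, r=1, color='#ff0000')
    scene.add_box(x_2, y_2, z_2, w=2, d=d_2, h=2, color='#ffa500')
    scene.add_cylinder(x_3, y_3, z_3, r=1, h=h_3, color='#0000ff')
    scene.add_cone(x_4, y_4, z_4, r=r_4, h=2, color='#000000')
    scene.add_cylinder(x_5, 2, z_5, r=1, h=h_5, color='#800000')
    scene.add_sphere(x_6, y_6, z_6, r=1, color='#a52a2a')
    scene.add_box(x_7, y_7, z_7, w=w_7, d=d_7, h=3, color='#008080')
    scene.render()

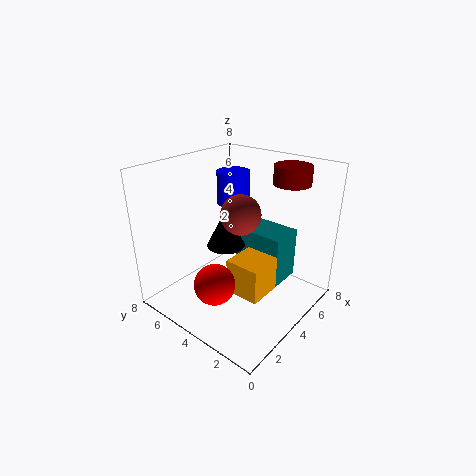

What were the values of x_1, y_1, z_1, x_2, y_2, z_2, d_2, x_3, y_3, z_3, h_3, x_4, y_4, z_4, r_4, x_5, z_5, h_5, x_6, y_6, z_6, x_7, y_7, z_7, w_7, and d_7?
x_1 = 1
y_1 = 3
z_1 = 3
x_2 = 3
y_2 = 2
z_2 = 1
d_2 = 2
x_3 = 6
y_3 = 6
z_3 = 5
h_3 = 2
x_4 = 3
y_4 = 4
z_4 = 4
r_4 = 1
x_5 = 6
z_5 = 7
h_5 = 1
x_6 = 3
y_6 = 3
z_6 = 6
x_7 = 5
y_7 = 2
z_7 = 1
w_7 = 2
d_7 = 3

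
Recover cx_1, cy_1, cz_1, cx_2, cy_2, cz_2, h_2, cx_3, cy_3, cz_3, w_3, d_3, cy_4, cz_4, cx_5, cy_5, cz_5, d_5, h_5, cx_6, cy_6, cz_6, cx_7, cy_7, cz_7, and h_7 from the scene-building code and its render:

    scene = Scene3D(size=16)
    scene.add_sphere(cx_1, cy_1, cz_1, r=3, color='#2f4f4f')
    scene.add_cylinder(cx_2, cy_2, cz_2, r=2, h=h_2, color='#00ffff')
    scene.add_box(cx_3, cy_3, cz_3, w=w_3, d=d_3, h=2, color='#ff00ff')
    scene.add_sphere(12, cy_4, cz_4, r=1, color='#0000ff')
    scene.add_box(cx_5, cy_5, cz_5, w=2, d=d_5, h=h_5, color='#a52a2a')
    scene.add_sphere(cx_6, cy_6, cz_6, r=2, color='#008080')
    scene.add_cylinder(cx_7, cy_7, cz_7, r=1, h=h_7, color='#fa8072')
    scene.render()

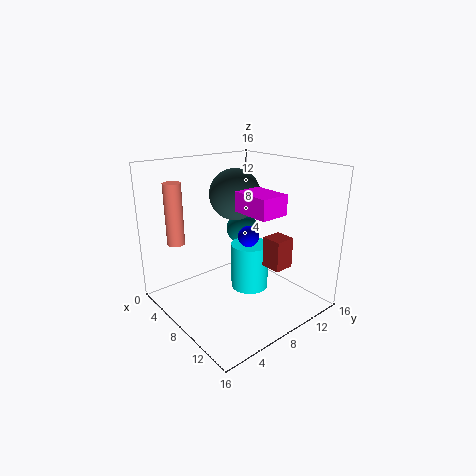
cx_1 = 5, cy_1 = 10, cz_1 = 12, cx_2 = 10, cy_2 = 8, cz_2 = 3, h_2 = 5, cx_3 = 10, cy_3 = 6, cz_3 = 12, w_3 = 4, d_3 = 3, cy_4 = 6, cz_4 = 10, cx_5 = 13, cy_5 = 7, cz_5 = 7, d_5 = 2, h_5 = 3, cx_6 = 4, cy_6 = 12, cz_6 = 7, cx_7 = 3, cy_7 = 3, cz_7 = 7, h_7 = 7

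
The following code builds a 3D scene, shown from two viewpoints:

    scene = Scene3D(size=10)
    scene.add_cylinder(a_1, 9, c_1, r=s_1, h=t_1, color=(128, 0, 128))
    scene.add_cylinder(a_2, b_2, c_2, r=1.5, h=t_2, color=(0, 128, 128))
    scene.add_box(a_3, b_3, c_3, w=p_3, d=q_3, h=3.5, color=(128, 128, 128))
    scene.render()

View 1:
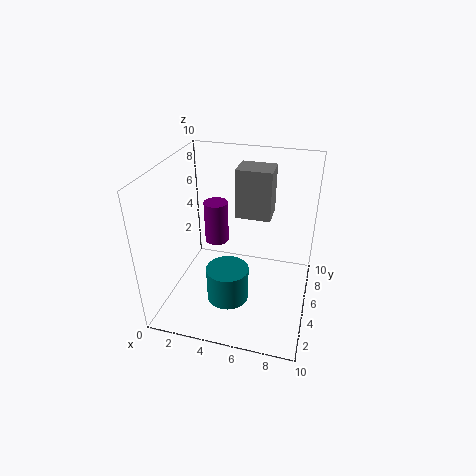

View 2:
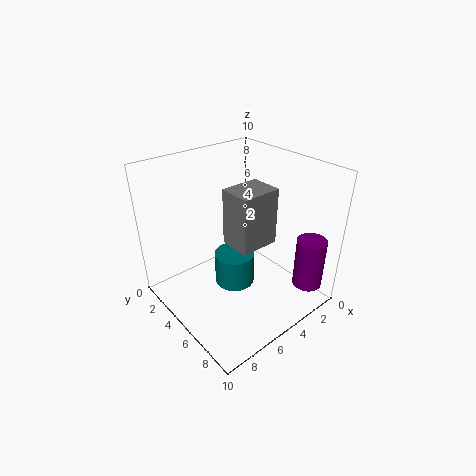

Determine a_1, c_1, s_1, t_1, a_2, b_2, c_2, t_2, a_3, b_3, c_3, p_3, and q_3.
a_1 = 2
c_1 = 2
s_1 = 1
t_1 = 3.5
a_2 = 4.5
b_2 = 4
c_2 = 0.5
t_2 = 2.5
a_3 = 4.5
b_3 = 6
c_3 = 6
p_3 = 2.5
q_3 = 2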